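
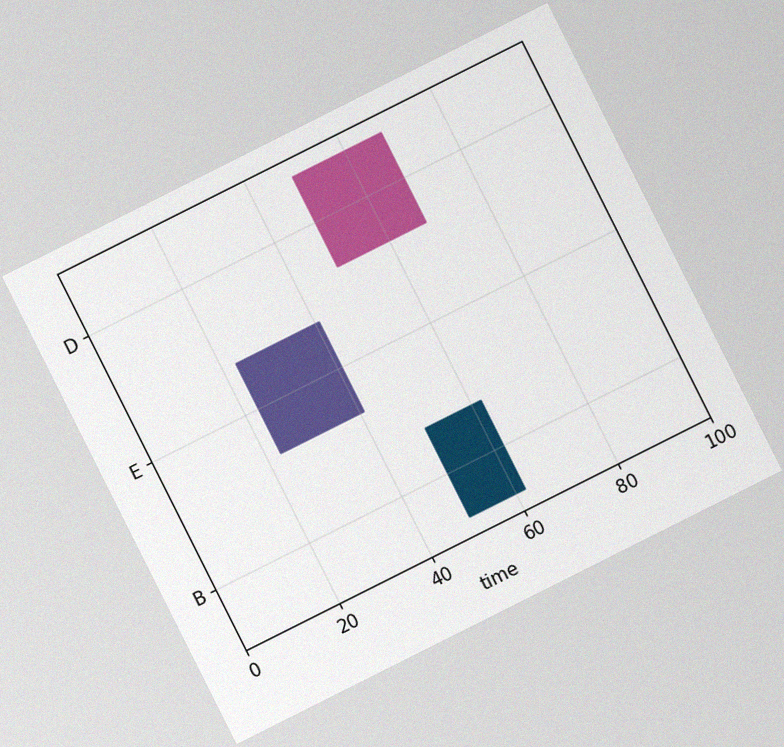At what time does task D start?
The chart is tilted about 27° counter-clockwise, with some photo noise. The D bar begins at t=49.

49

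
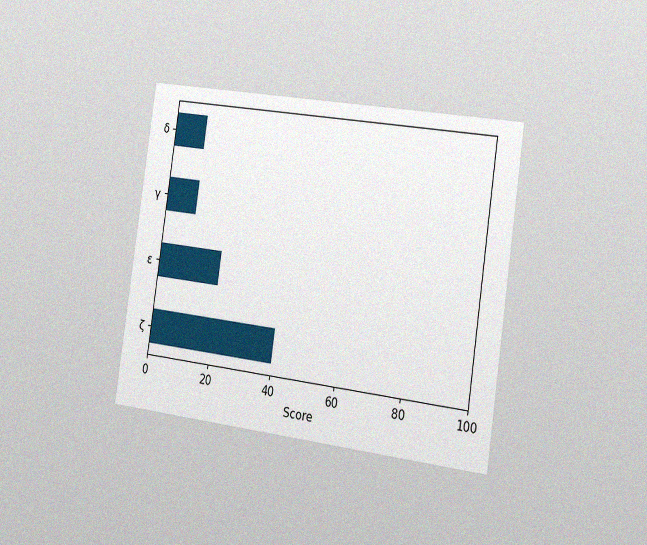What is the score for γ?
The chart is tilted about 8° clockwise and viewed slightly from the right, with some photo noise. Reading along the chart's x-axis, the γ bar reaches 10.

10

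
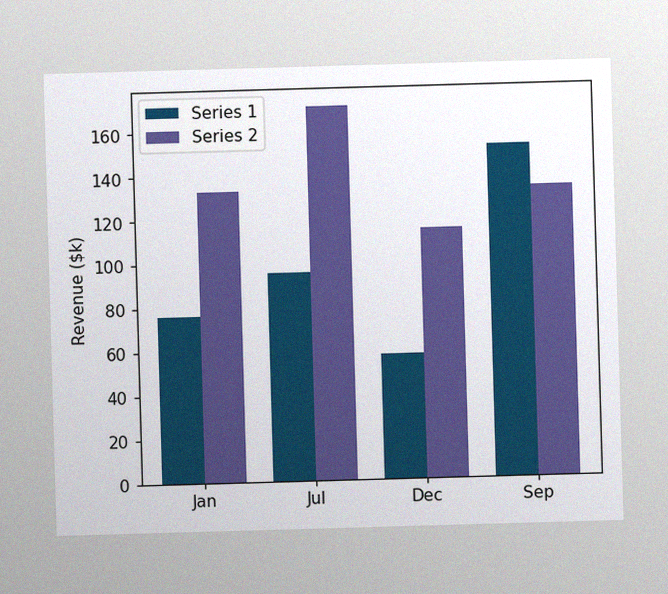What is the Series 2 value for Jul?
The image has some photo noise and uneven lighting. The Series 2 bar at Jul reaches $171k on the y-axis.

$171k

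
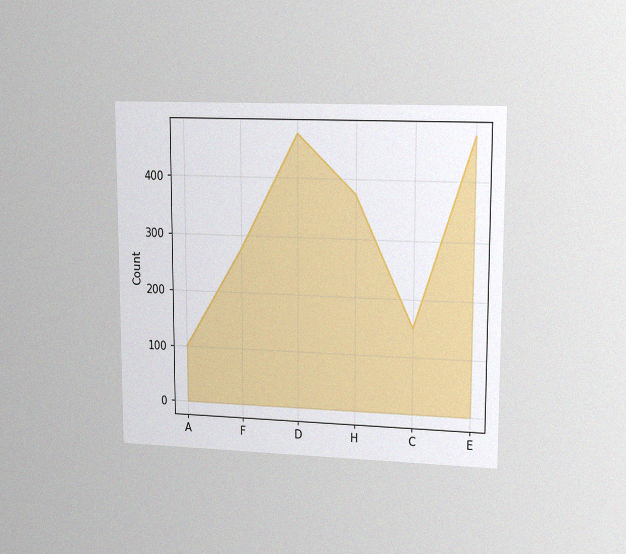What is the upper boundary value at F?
275

The chart is viewed at a slight angle, with some photo noise. At F the upper boundary is at 275.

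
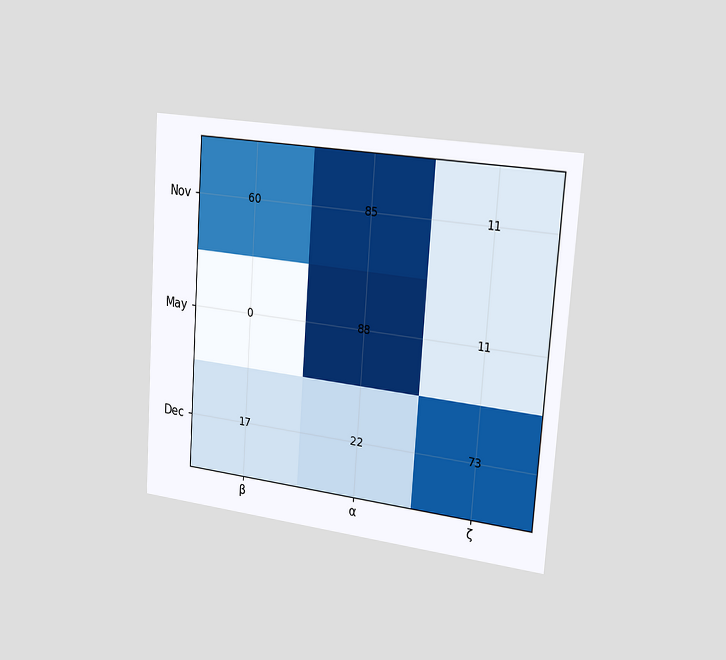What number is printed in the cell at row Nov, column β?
The chart is tilted about 4° clockwise and viewed slightly from the right. The (Nov, β) cell reads 60.

60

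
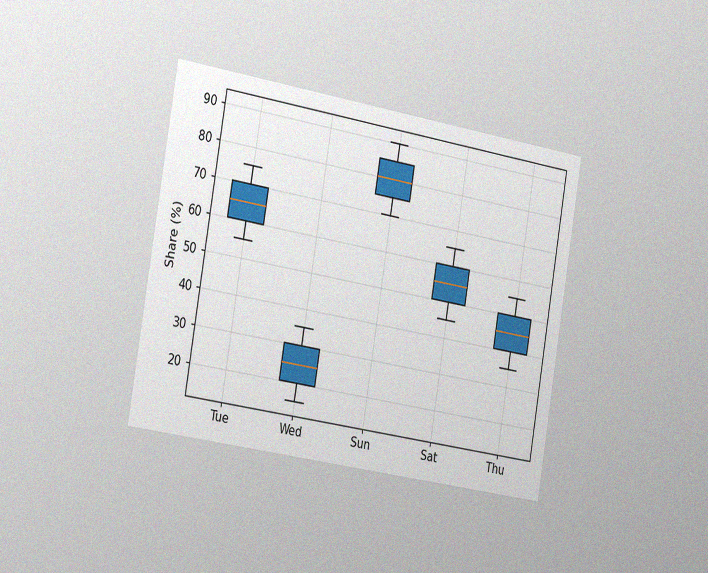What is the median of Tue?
65%

The chart is tilted about 10° clockwise and viewed slightly from the left, with some photo noise. The median line in the Tue box sits at 65%.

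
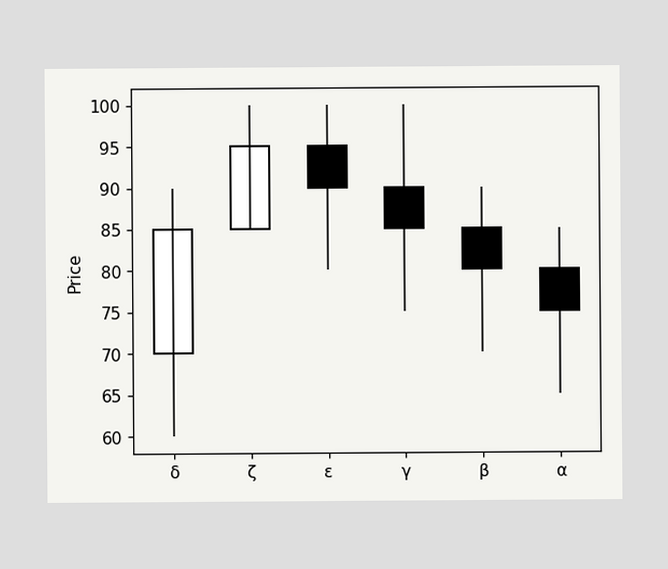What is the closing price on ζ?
95

The ζ candle closes at 95.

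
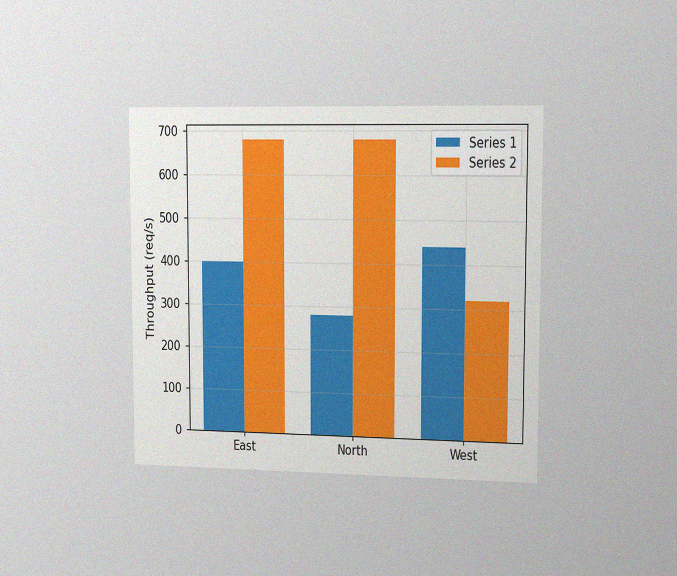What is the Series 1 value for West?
440req/s

The chart is viewed slightly from the right, with some photo noise. The Series 1 bar at West reaches 440req/s on the y-axis.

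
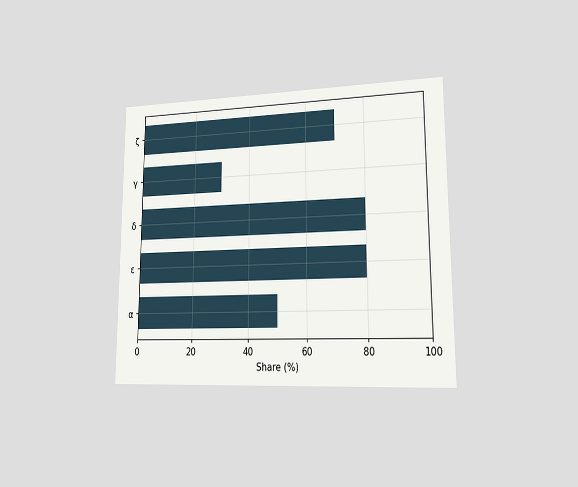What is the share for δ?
The chart is viewed slightly from the right. Reading along the chart's x-axis, the δ bar reaches 80%.

80%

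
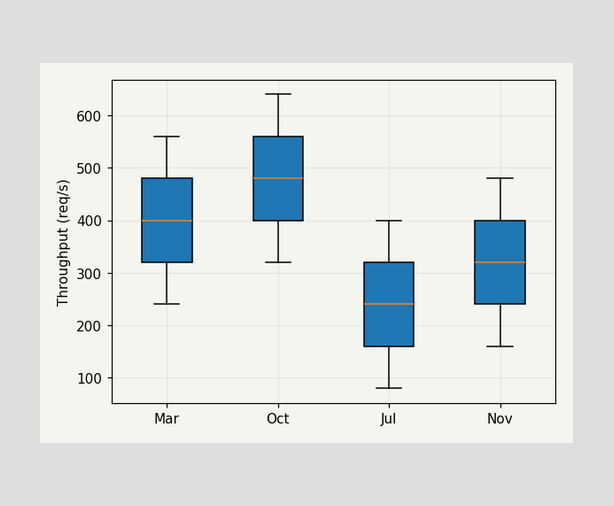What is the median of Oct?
480req/s

The median line in the Oct box sits at 480req/s.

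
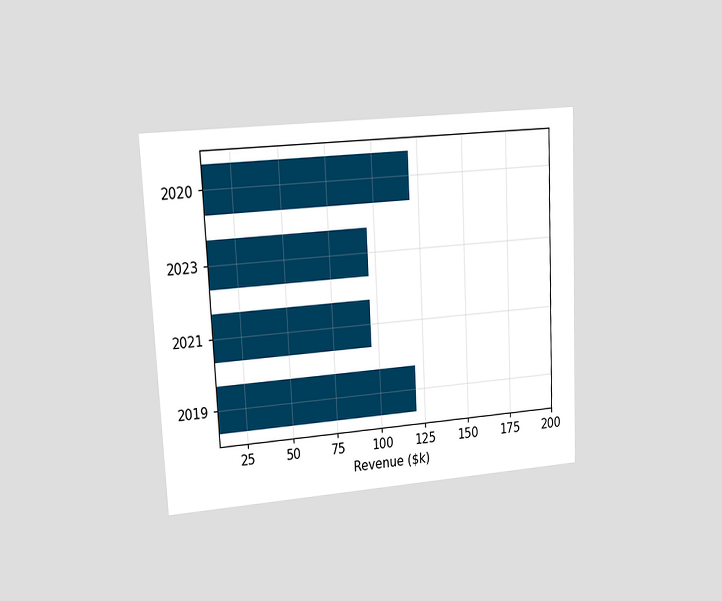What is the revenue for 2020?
The chart is tilted about 3° counter-clockwise and viewed at a slight angle. Reading along the chart's x-axis, the 2020 bar reaches $120k.

$120k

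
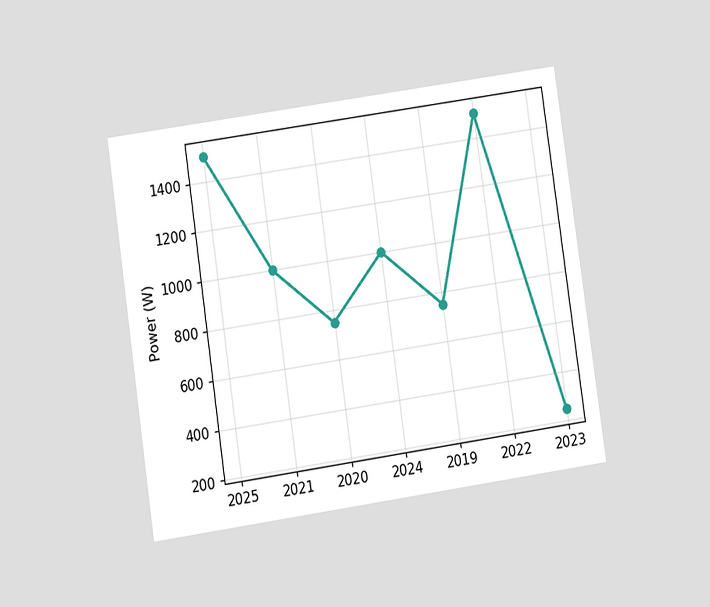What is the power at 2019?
750W

The chart is tilted about 8° counter-clockwise and viewed at a slight angle. At 2019, the line is at 750W.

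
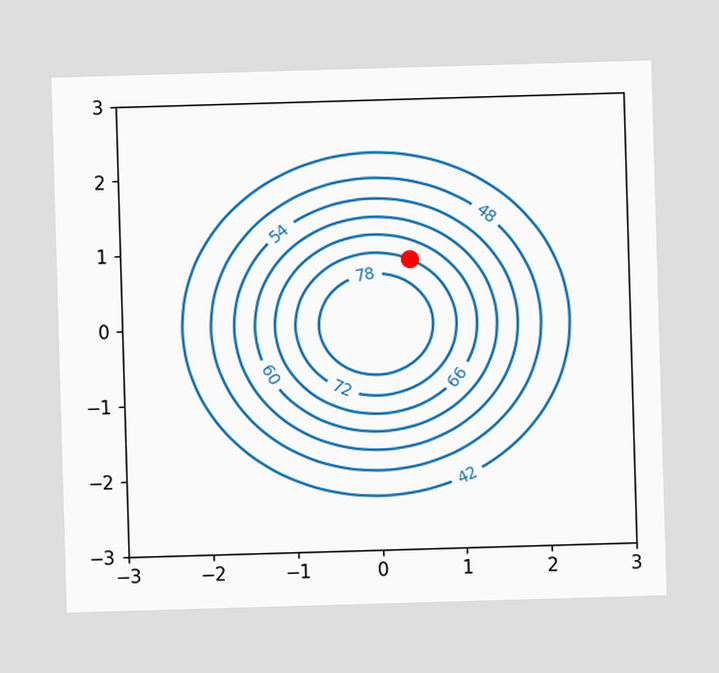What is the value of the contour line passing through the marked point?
72

The marked point sits on the contour labelled 72.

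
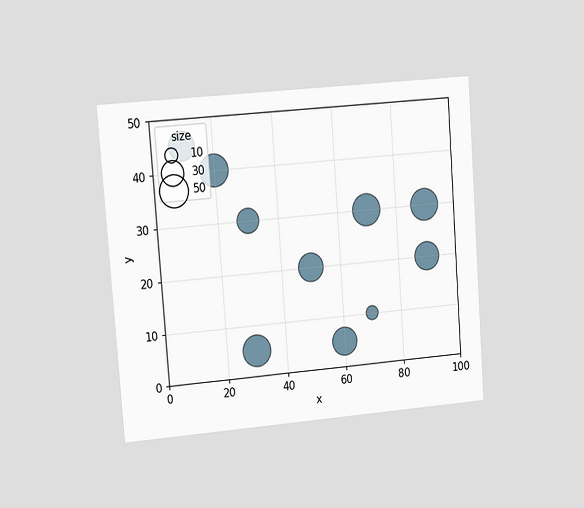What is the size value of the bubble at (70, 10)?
The chart is tilted about 4° counter-clockwise and viewed at a slight angle. Matching the bubble at (70, 10) against the size legend gives 10.

10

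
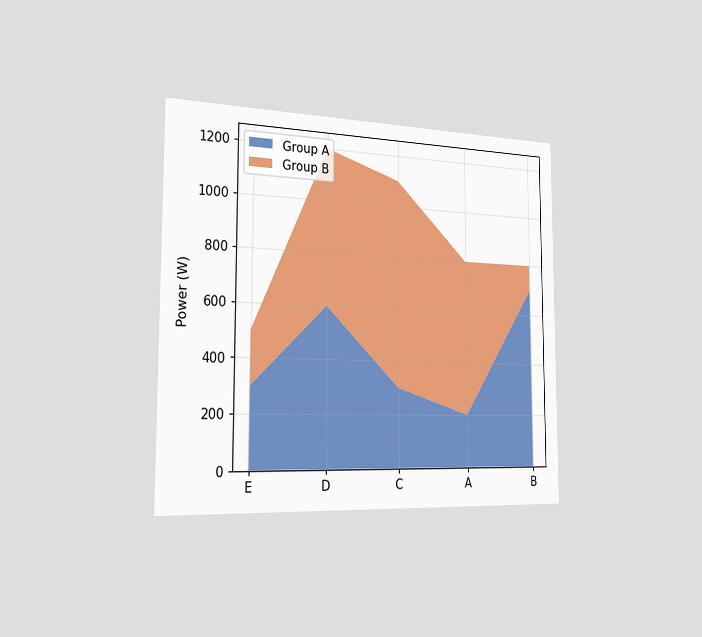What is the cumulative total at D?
1200W

The chart is viewed slightly from the left. The stacked total at D reaches 1200W.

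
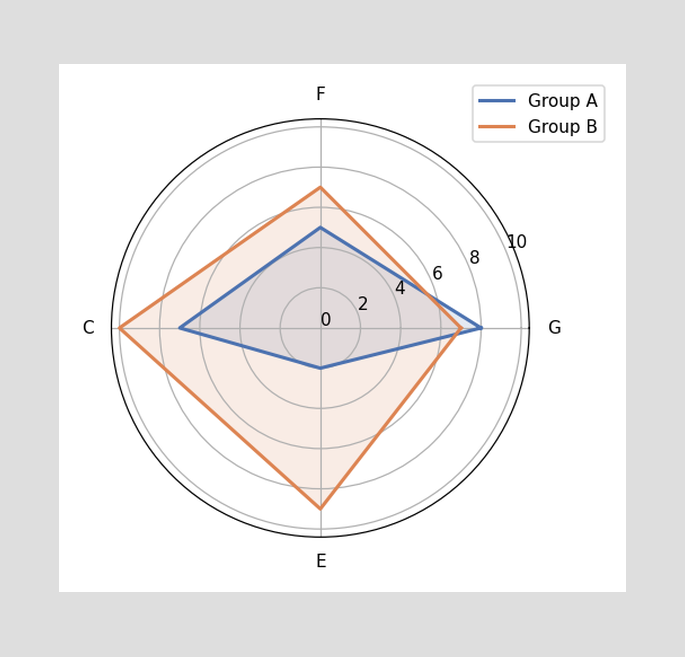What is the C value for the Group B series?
On the C axis, Group B reaches 10.

10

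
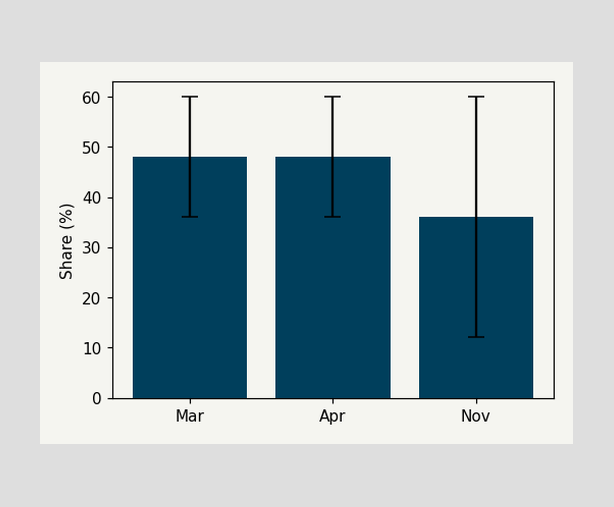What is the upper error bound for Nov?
60%

The Nov bar's upper whisker reaches 60%.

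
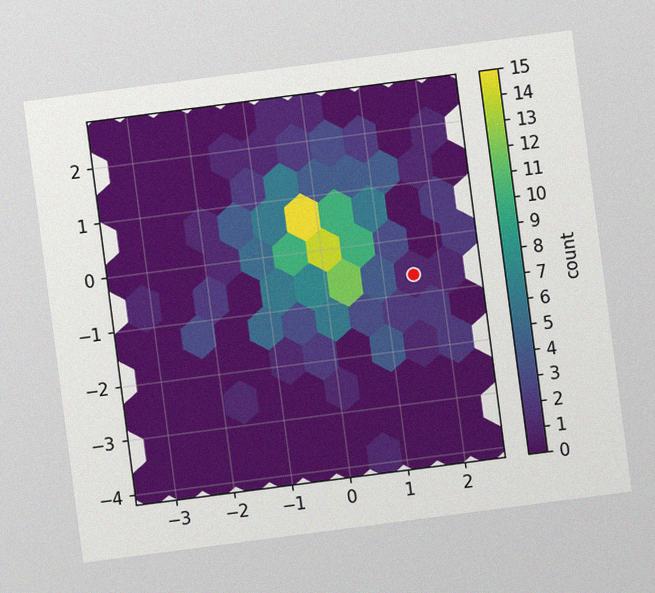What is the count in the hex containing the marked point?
1

The chart is tilted about 7° counter-clockwise, with some photo noise. The marked hex reads 1 on the colorbar.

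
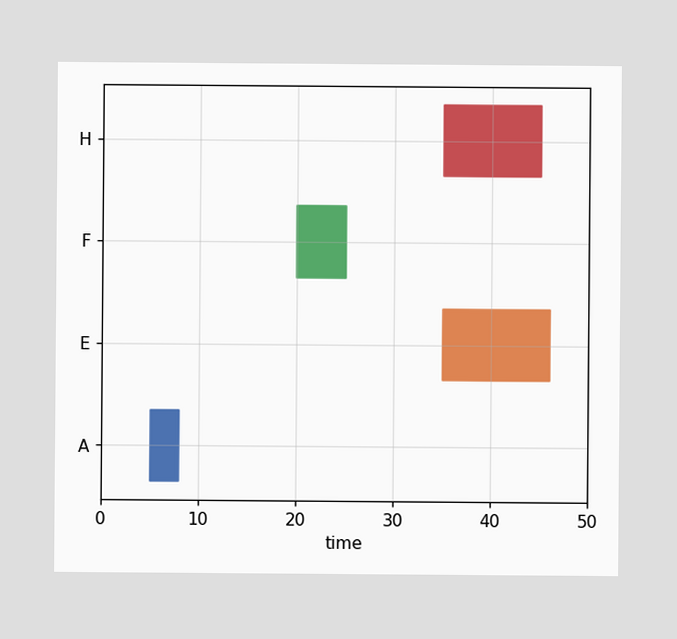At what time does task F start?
The F bar begins at t=20.

20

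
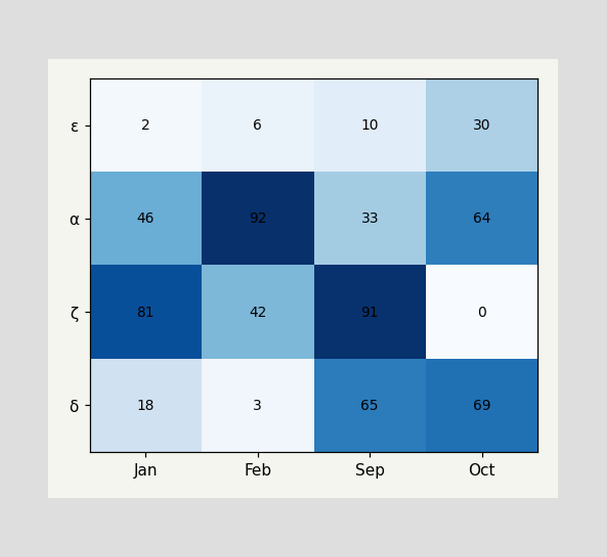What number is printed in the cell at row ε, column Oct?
30

The (ε, Oct) cell reads 30.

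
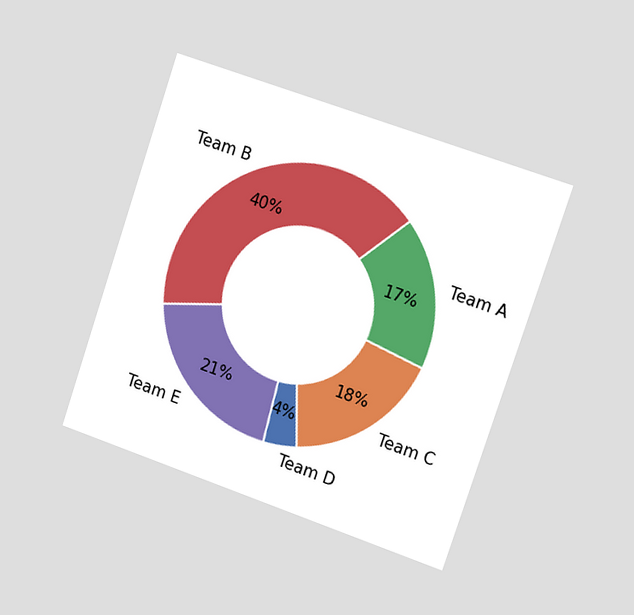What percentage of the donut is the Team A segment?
The chart is tilted about 19° clockwise and viewed slightly from the right. The Team A segment takes up 17% of the ring.

17%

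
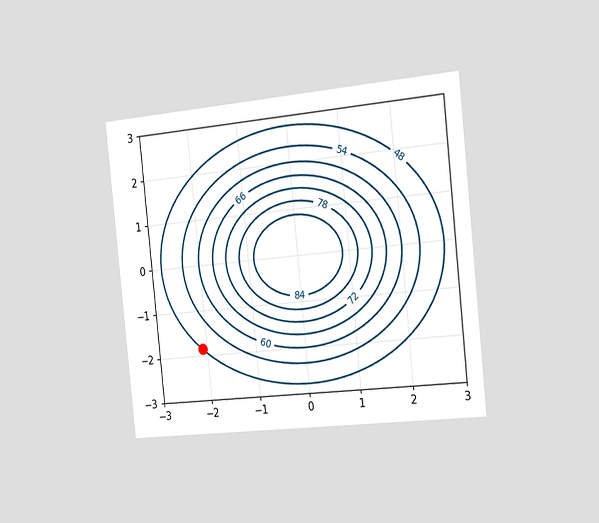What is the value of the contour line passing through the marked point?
The chart is tilted about 6° counter-clockwise and viewed slightly from the right. The marked point sits on the contour labelled 48.

48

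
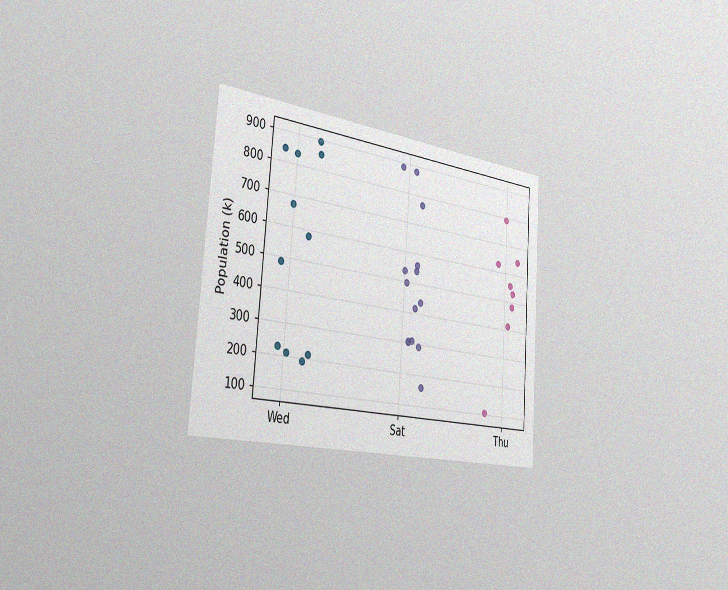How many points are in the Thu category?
The chart is tilted about 4° clockwise and viewed slightly from the left, with some photo noise. Counting the markers in the Thu column gives 8.

8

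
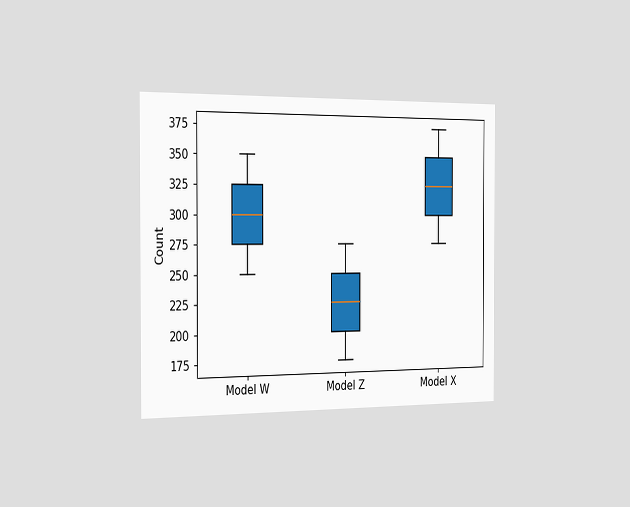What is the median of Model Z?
The chart is viewed slightly from the left. The median line in the Model Z box sits at 225.

225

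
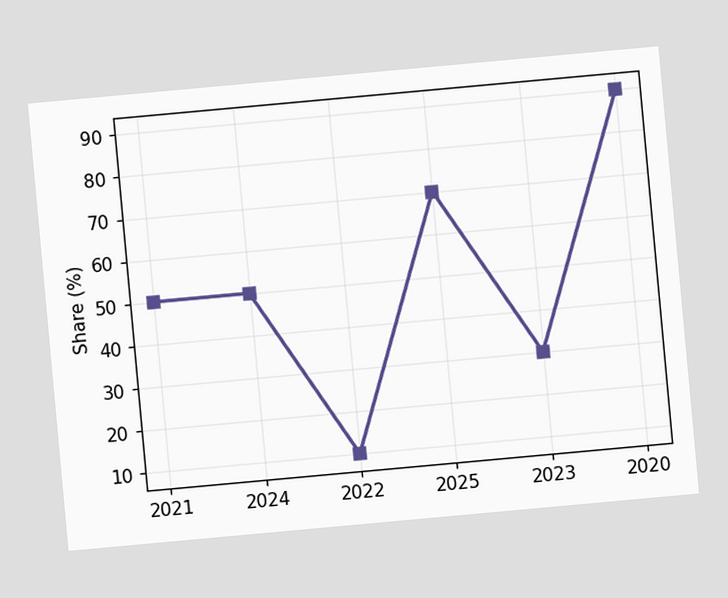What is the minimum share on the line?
The chart is tilted about 5° counter-clockwise. The lowest point is at 2022, and reading across to the y-axis gives 10%.

10%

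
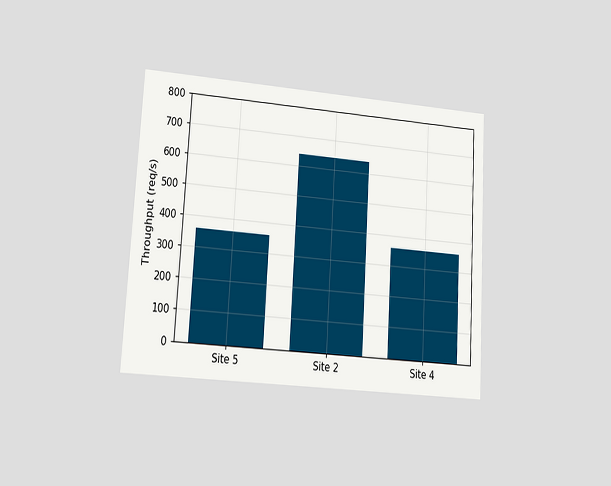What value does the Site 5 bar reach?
360req/s

The chart is tilted about 3° clockwise and viewed at a slight angle. Reading along the chart's y-axis, the Site 5 bar reaches 360req/s.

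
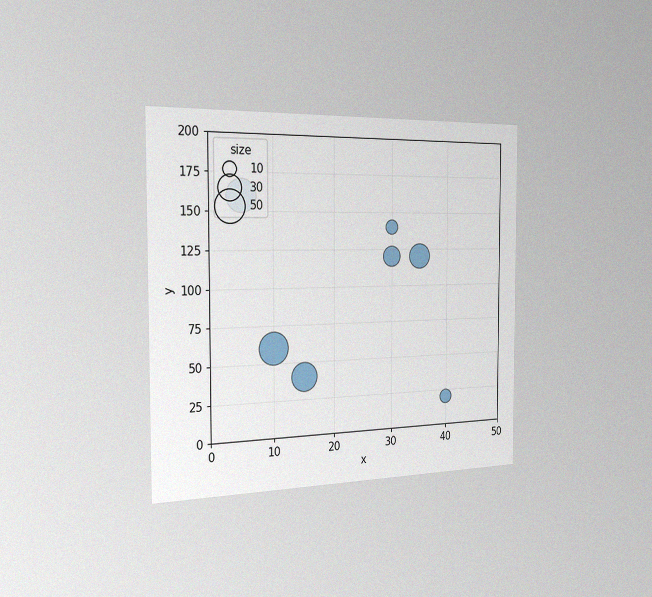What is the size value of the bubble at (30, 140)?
The chart is viewed slightly from the left, with some photo noise. Matching the bubble at (30, 140) against the size legend gives 10.

10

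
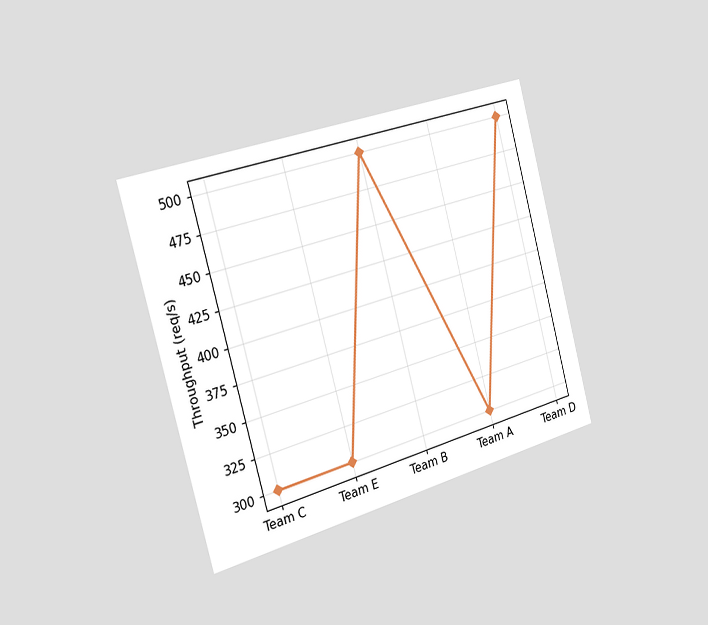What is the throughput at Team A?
The chart is tilted about 15° counter-clockwise and viewed slightly from the left. At Team A, the line is at 300req/s.

300req/s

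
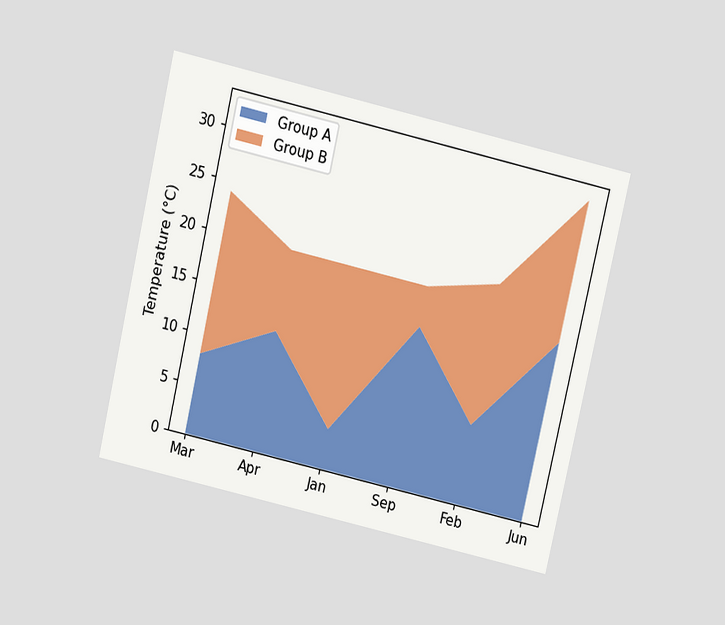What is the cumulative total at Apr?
20°C

The chart is tilted about 13° clockwise and viewed slightly from above. The stacked total at Apr reaches 20°C.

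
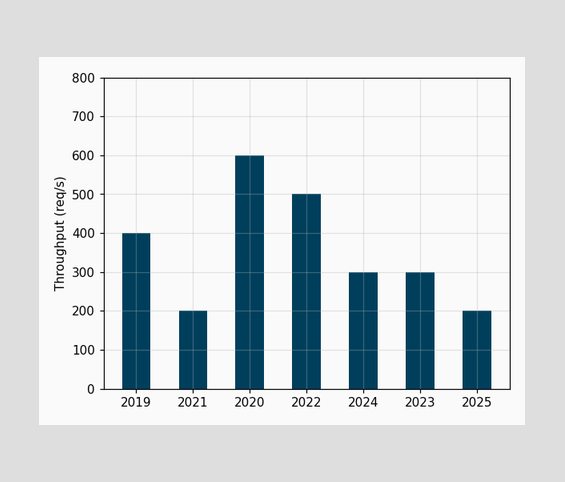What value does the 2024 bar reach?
Reading along the chart's y-axis, the 2024 bar reaches 300req/s.

300req/s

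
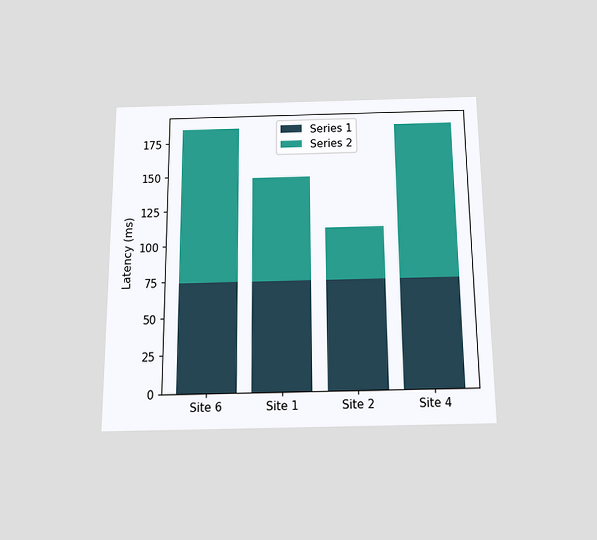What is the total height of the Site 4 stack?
The chart is viewed slightly from below. The Site 4 stack's top reaches 185ms on the y-axis.

185ms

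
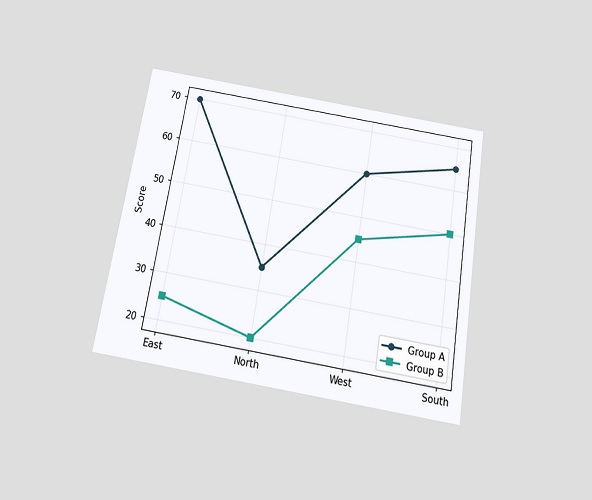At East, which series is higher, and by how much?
The chart is tilted about 9° clockwise and viewed slightly from below. At East, Group A sits above the other line by 45.

Group A, by 45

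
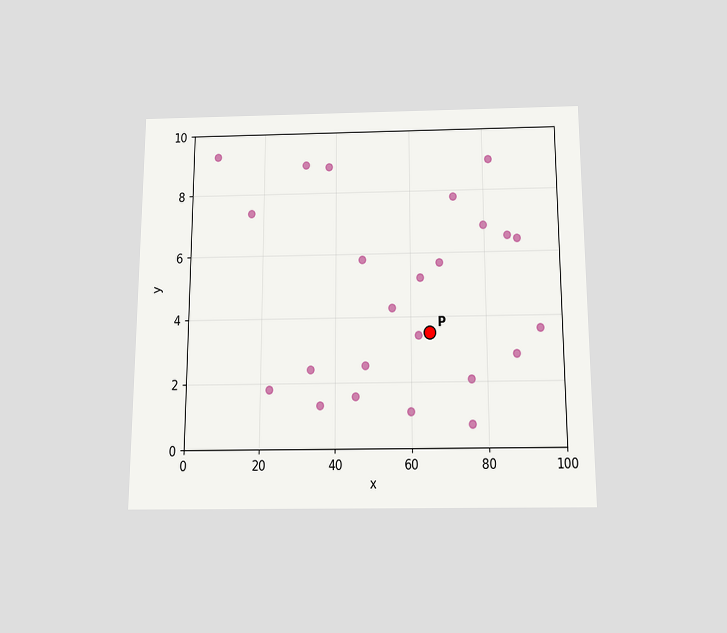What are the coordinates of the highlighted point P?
(65, 3.5)

The chart is viewed slightly from below. Following the gridlines from P to each axis, P sits at (65, 3.5).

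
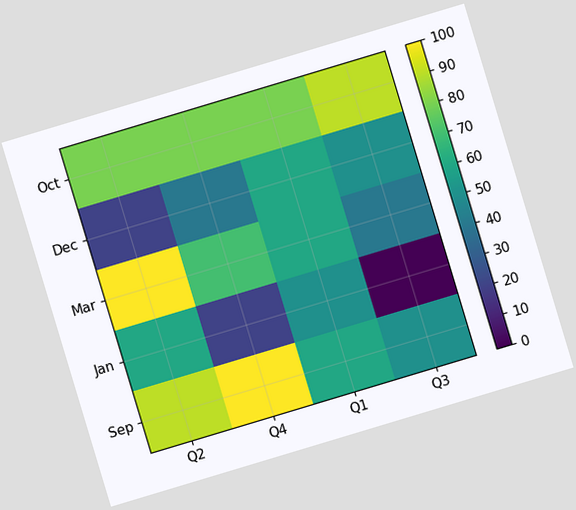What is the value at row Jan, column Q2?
The chart is tilted about 17° counter-clockwise. Matching cell (Jan, Q2) against the colorbar gives 60.

60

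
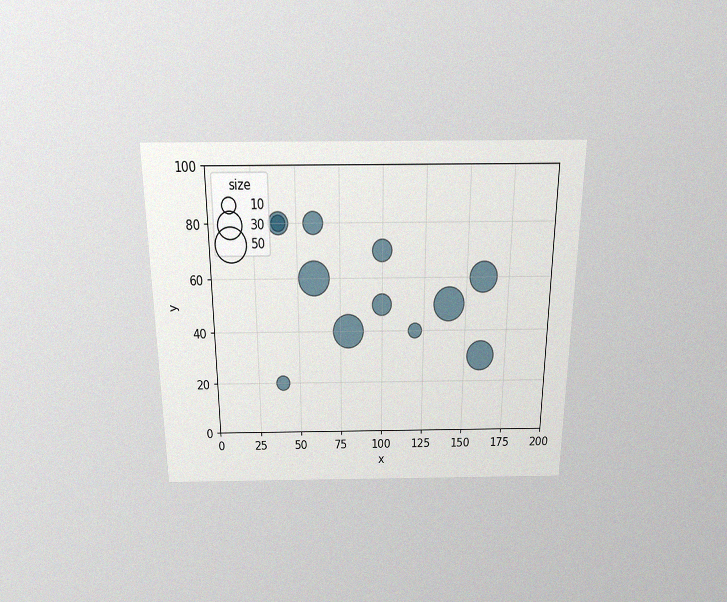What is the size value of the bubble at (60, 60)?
The chart is viewed slightly from above, with some photo noise. Matching the bubble at (60, 60) against the size legend gives 50.

50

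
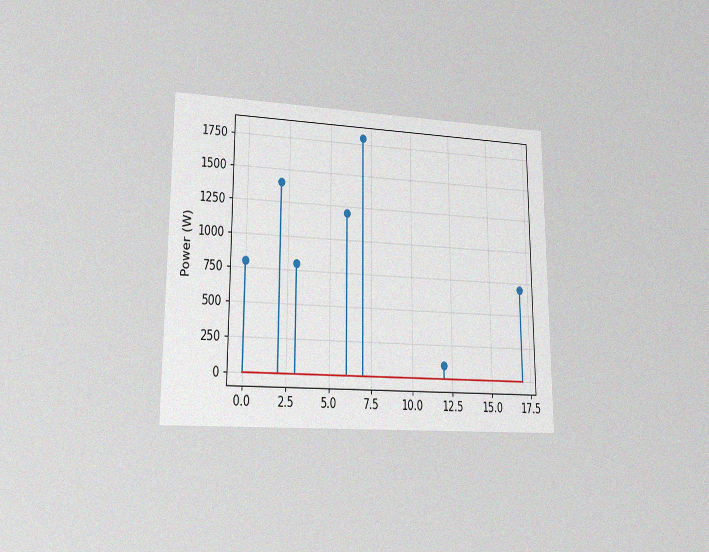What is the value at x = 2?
The chart is viewed at a slight angle, with some photo noise. The stem at x=2 reaches 1400W.

1400W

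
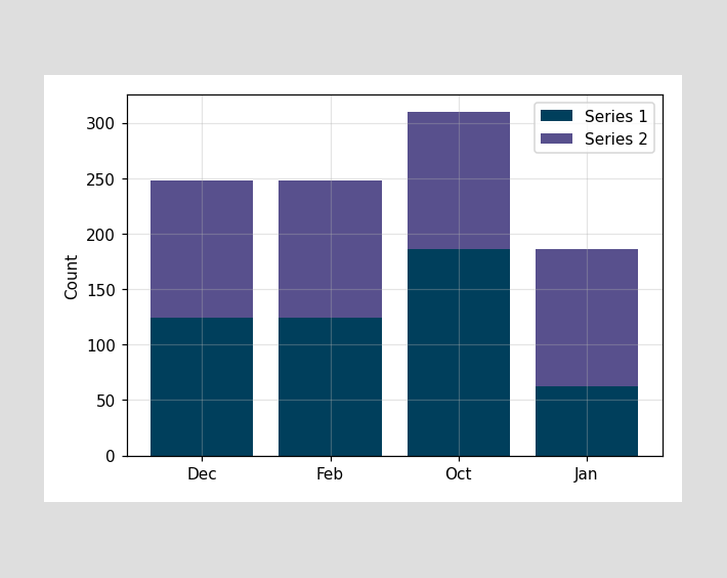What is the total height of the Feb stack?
The Feb stack's top reaches 248 on the y-axis.

248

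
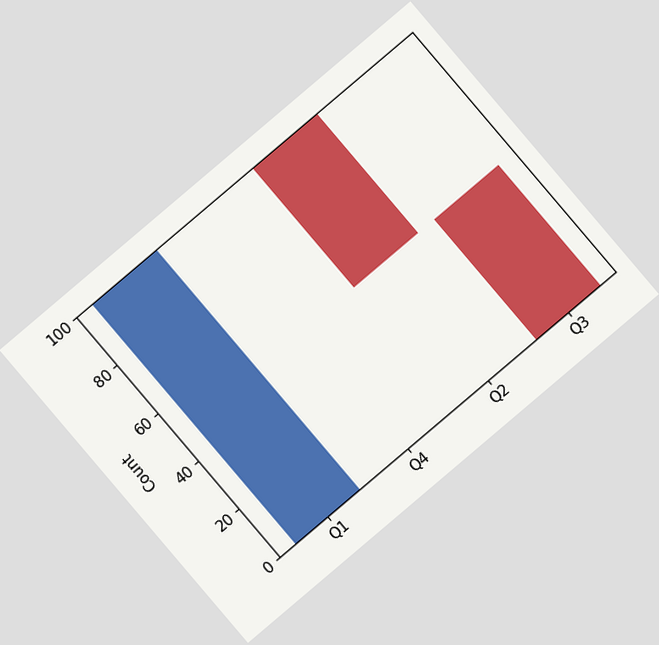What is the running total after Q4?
100

The chart is tilted about 40° counter-clockwise. After Q4 the running total reaches 100.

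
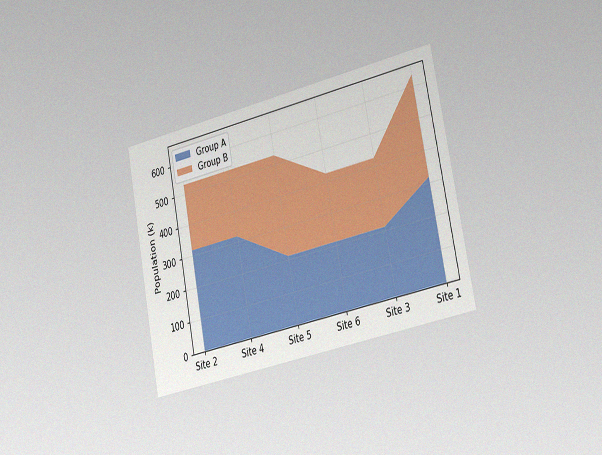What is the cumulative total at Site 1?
636k

The chart is tilted about 11° counter-clockwise and viewed slightly from the right, with some photo noise. The stacked total at Site 1 reaches 636k.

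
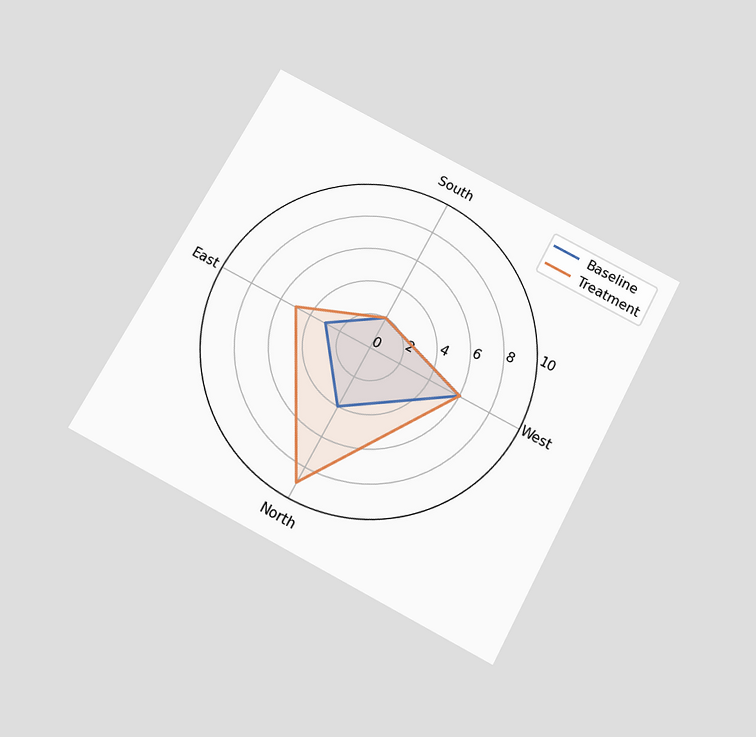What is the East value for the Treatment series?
The chart is tilted about 28° clockwise and viewed slightly from below. On the East axis, Treatment reaches 5.

5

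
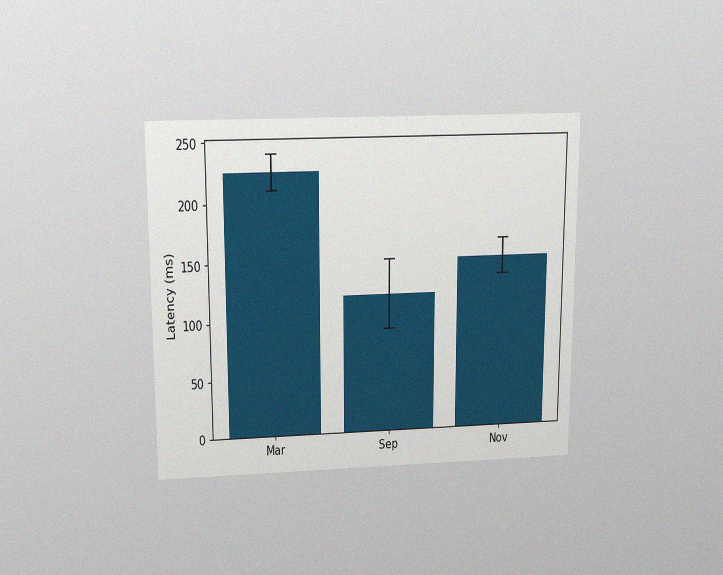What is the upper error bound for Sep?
The chart is viewed slightly from above, with some photo noise. The Sep bar's upper whisker reaches 150ms.

150ms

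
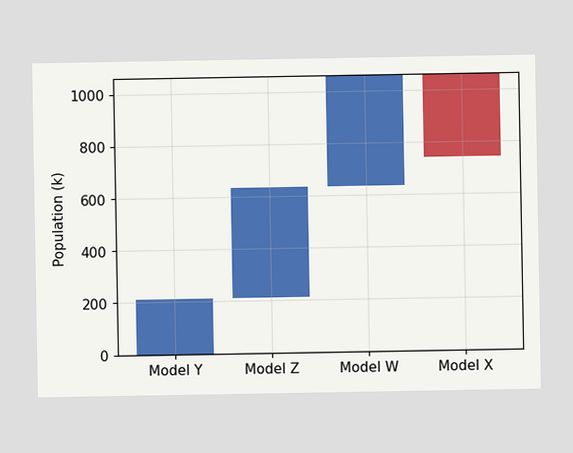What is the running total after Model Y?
After Model Y the running total reaches 212k.

212k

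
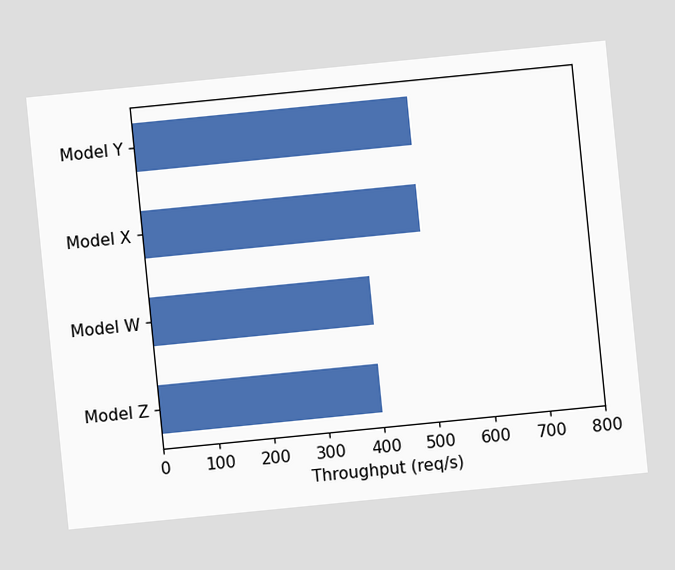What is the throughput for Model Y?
500req/s

The chart is tilted about 6° counter-clockwise. Reading along the chart's x-axis, the Model Y bar reaches 500req/s.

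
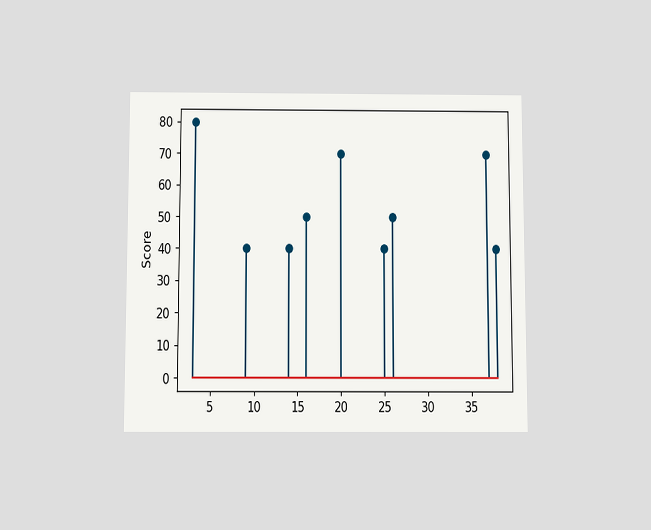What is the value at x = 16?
50

The chart is viewed slightly from below. The stem at x=16 reaches 50.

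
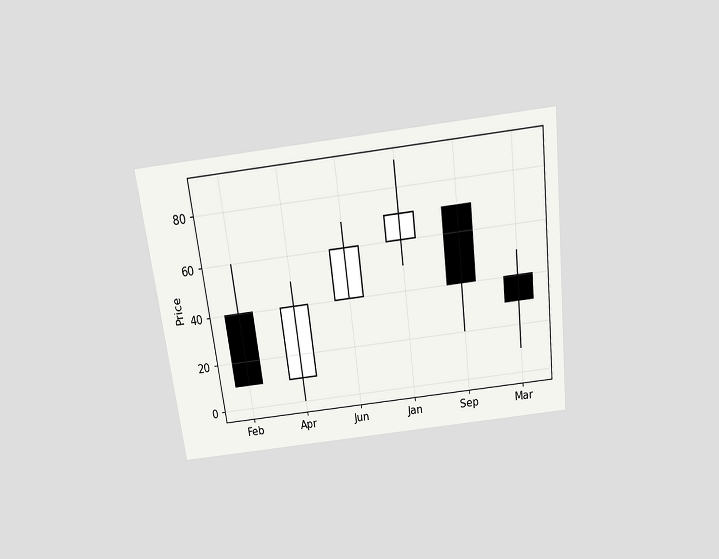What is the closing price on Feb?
10

The chart is tilted about 7° counter-clockwise and viewed slightly from above. The Feb candle closes at 10.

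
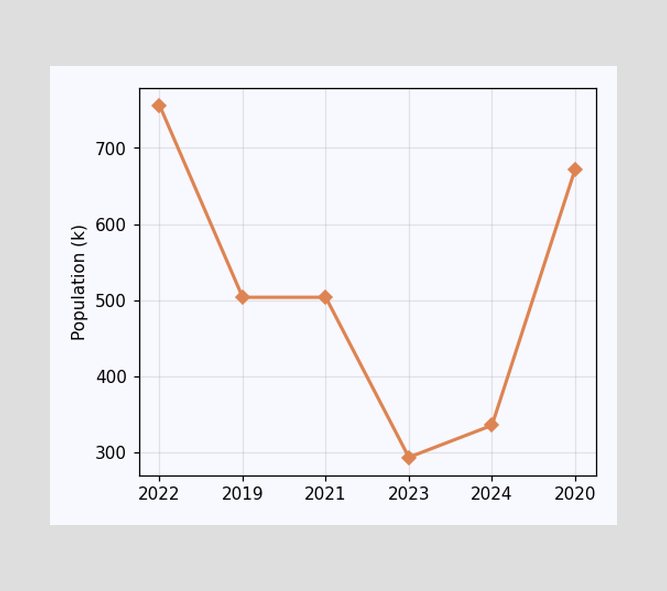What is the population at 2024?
At 2024, the line is at 336k.

336k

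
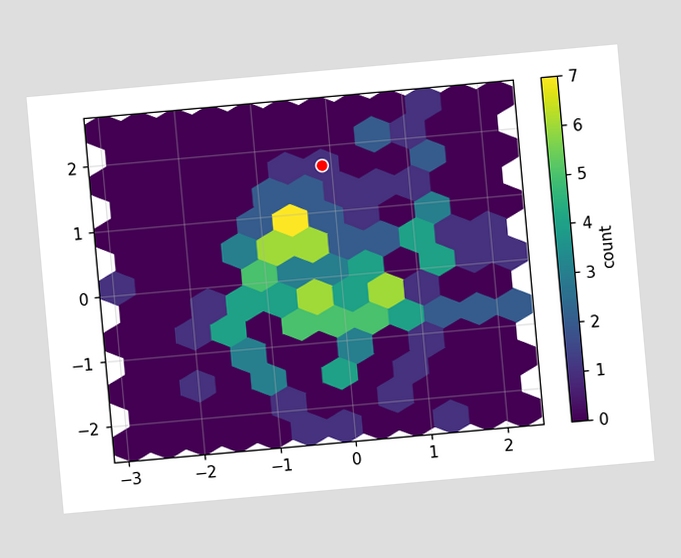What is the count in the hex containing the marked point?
The chart is tilted about 5° counter-clockwise. The marked hex reads 1 on the colorbar.

1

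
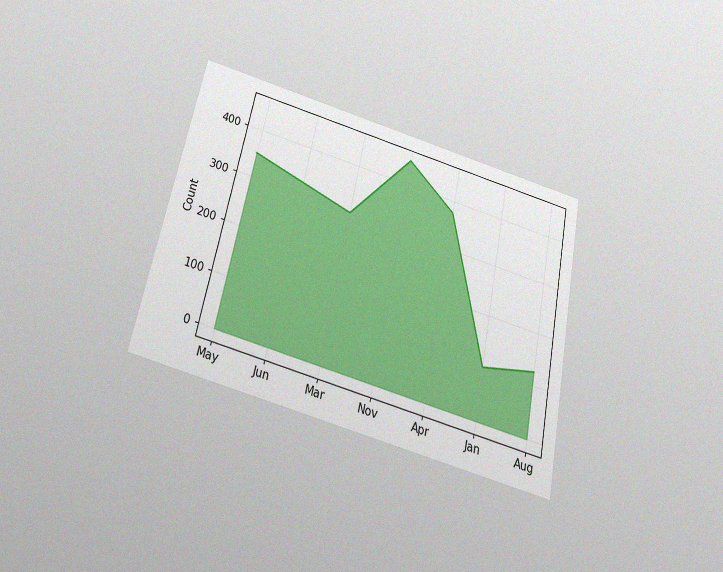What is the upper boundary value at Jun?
The chart is tilted about 12° clockwise and viewed slightly from below, with some photo noise. At Jun the upper boundary is at 325.

325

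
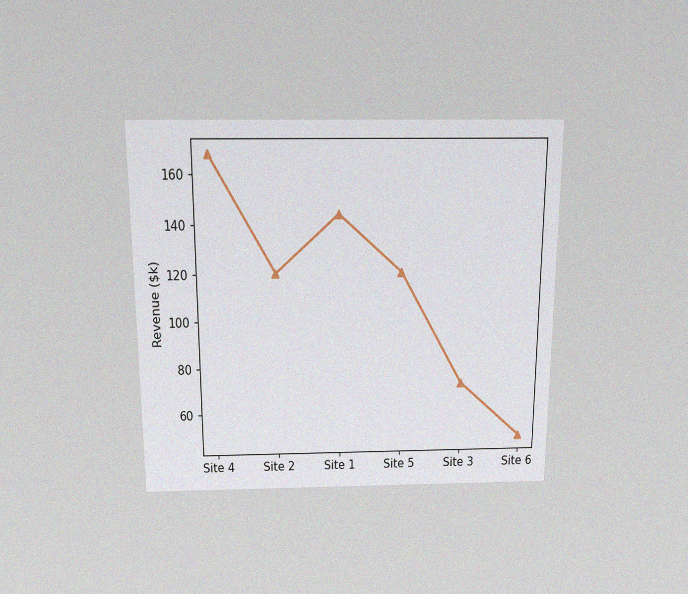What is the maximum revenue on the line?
The chart is viewed slightly from above, with some photo noise. The highest point is at Site 4, and reading across to the y-axis gives $168k.

$168k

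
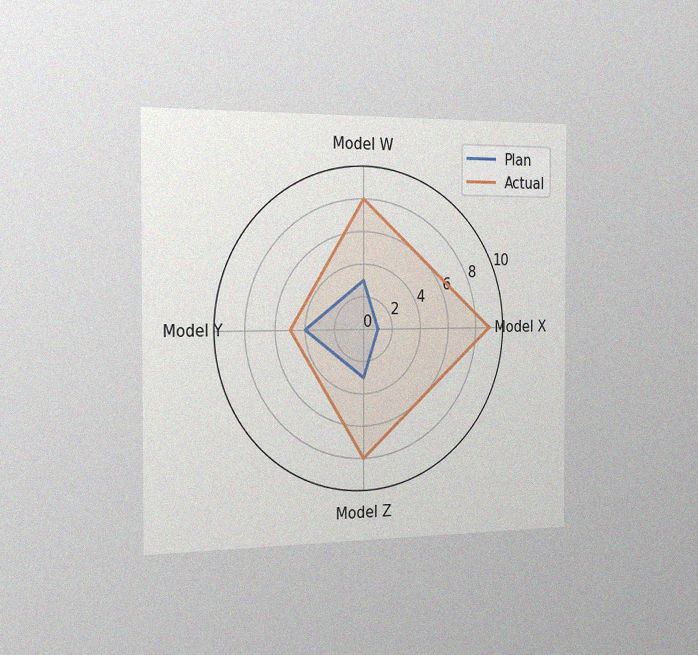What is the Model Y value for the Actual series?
5

The chart is viewed slightly from the left, with some photo noise. On the Model Y axis, Actual reaches 5.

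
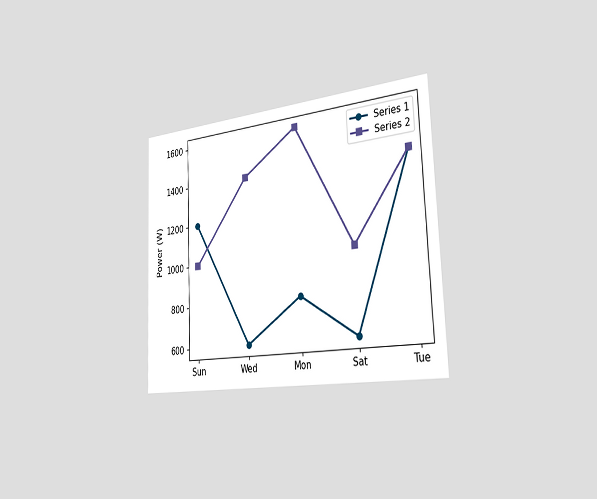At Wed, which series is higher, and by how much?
Series 2, by 800W

The chart is tilted about 2° counter-clockwise and viewed slightly from the right. At Wed, Series 2 sits above the other line by 800W.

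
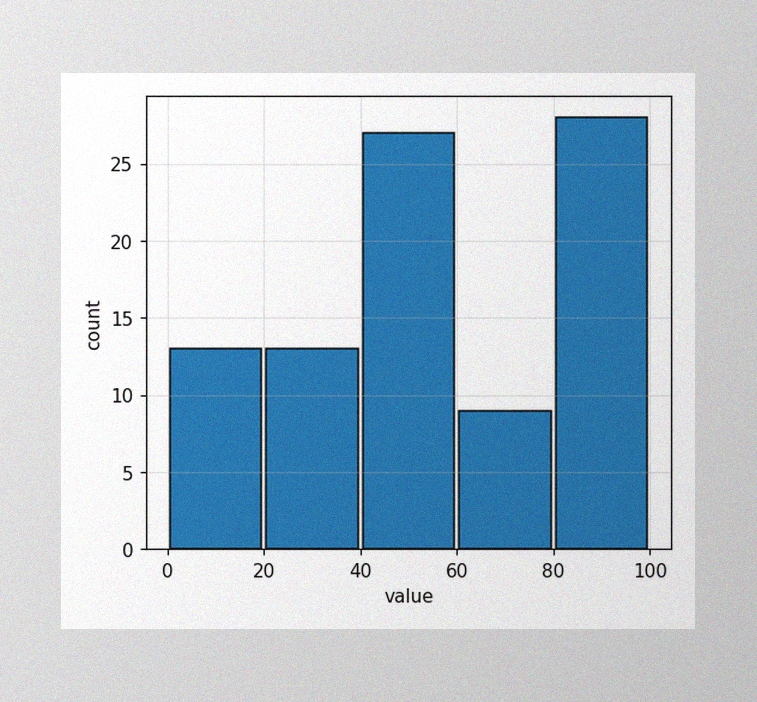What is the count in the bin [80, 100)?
28

The image has some photo noise and uneven lighting. The [80, 100) bin has height 28.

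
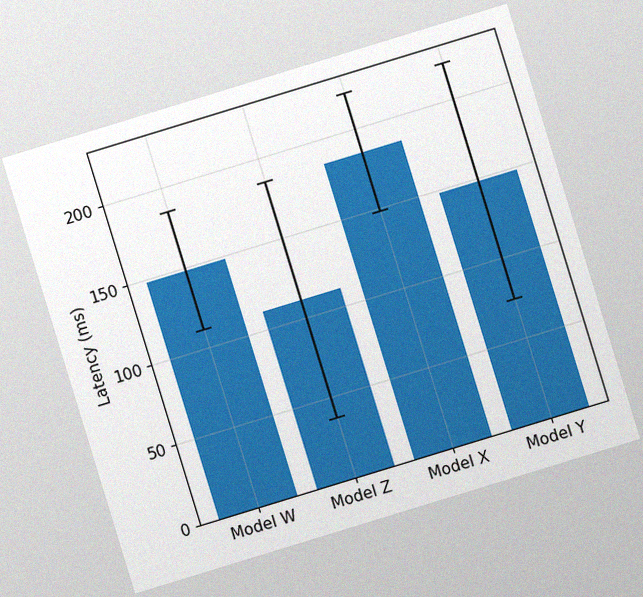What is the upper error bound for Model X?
The chart is tilted about 17° counter-clockwise, with some photo noise. The Model X bar's upper whisker reaches 222ms.

222ms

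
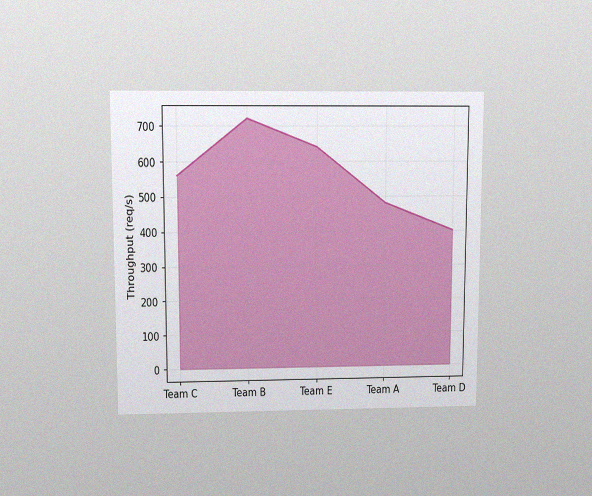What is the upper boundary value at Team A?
The chart is viewed slightly from above, with some photo noise. At Team A the upper boundary is at 480req/s.

480req/s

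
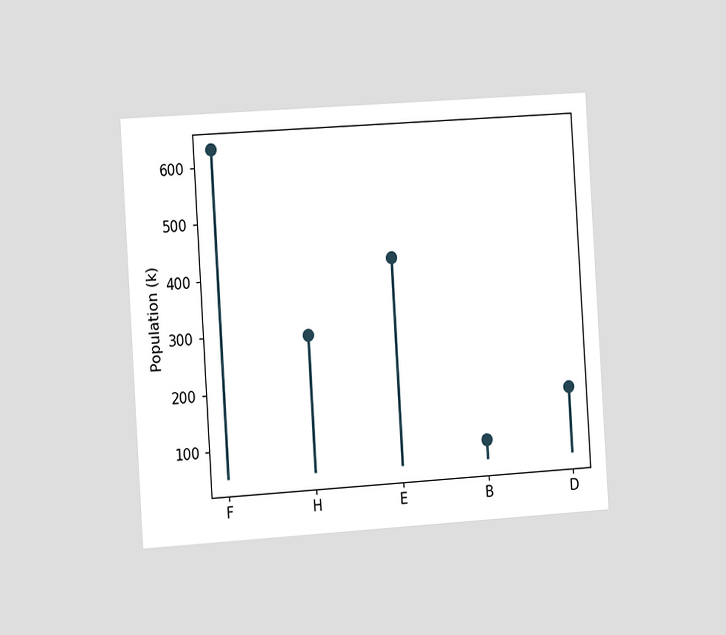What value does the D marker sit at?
The chart is tilted about 4° counter-clockwise and viewed slightly from the left. The D marker sits at 168k.

168k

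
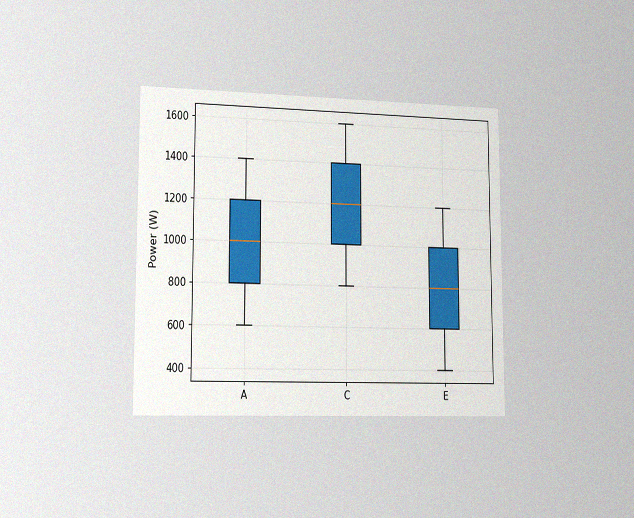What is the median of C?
1200W

The chart is viewed slightly from the left, with some photo noise. The median line in the C box sits at 1200W.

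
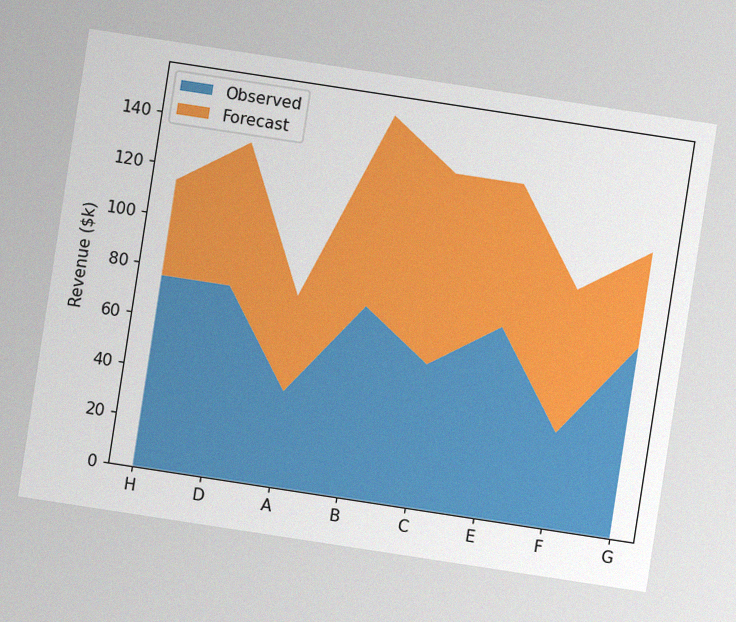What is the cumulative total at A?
$76k

The chart is tilted about 9° clockwise, with some photo noise. The stacked total at A reaches $76k.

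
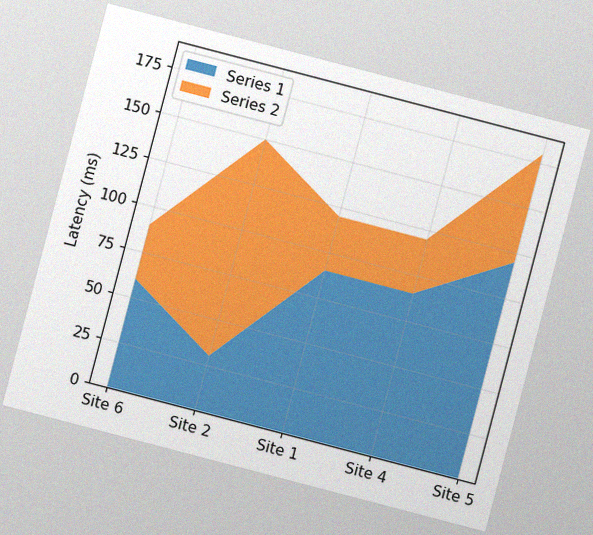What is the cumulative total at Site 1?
120ms

The chart is tilted about 15° clockwise, with some photo noise. The stacked total at Site 1 reaches 120ms.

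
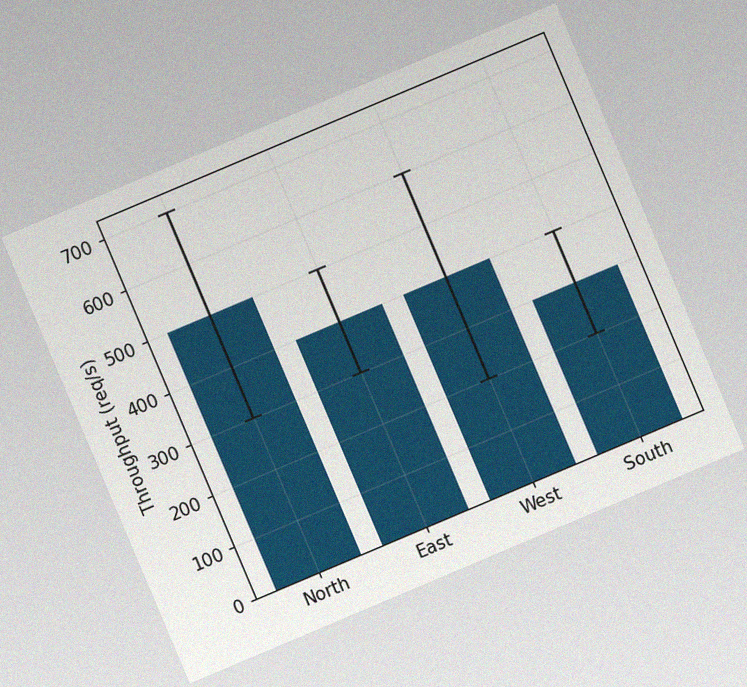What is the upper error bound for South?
400req/s

The chart is tilted about 23° counter-clockwise, with some photo noise. The South bar's upper whisker reaches 400req/s.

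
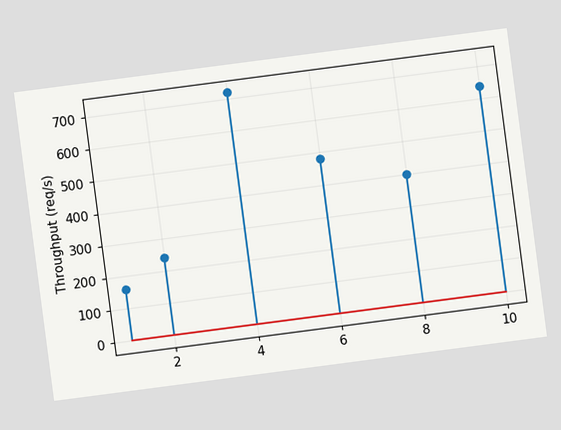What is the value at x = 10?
The chart is tilted about 7° counter-clockwise. The stem at x=10 reaches 640req/s.

640req/s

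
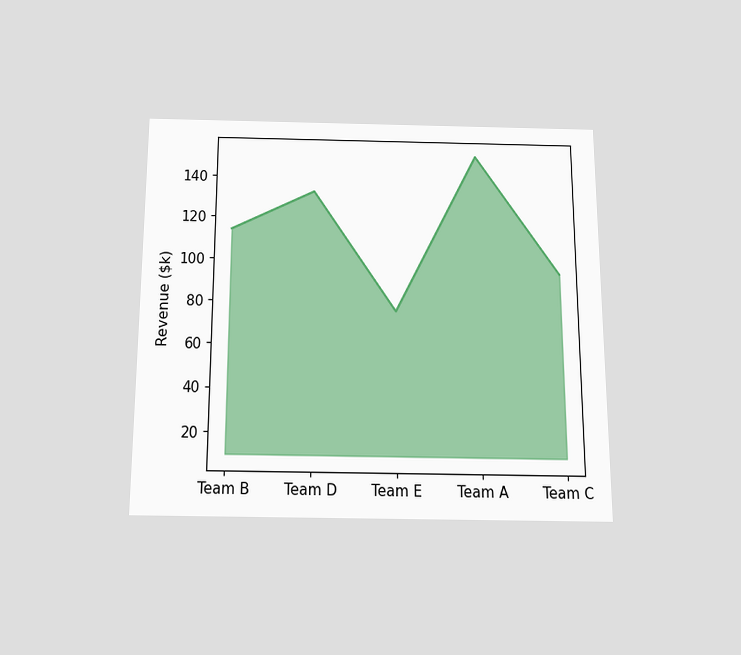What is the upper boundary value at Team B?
The chart is viewed slightly from below. At Team B the upper boundary is at $114k.

$114k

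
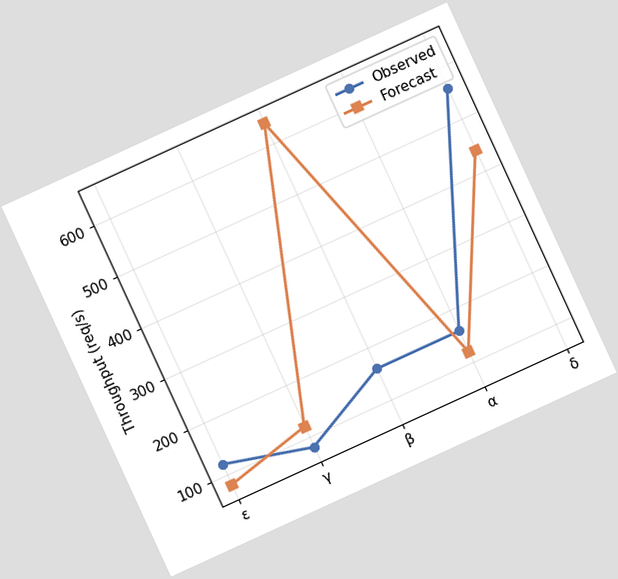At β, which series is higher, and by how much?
Forecast, by 480req/s

The chart is tilted about 25° counter-clockwise. At β, Forecast sits above the other line by 480req/s.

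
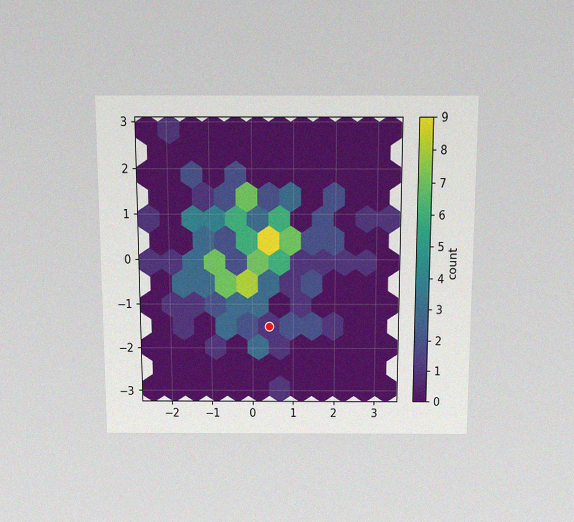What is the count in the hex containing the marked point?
The chart is viewed slightly from above, with some photo noise. The marked hex reads 1 on the colorbar.

1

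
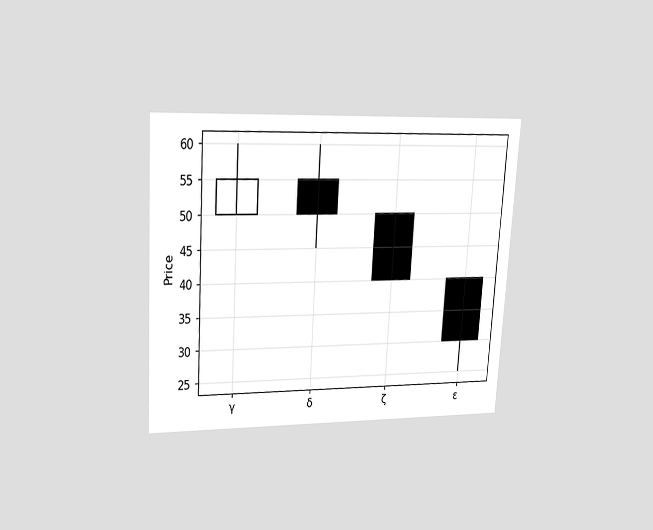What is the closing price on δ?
The chart is tilted about 3° clockwise and viewed at a slight angle. The δ candle closes at 50.

50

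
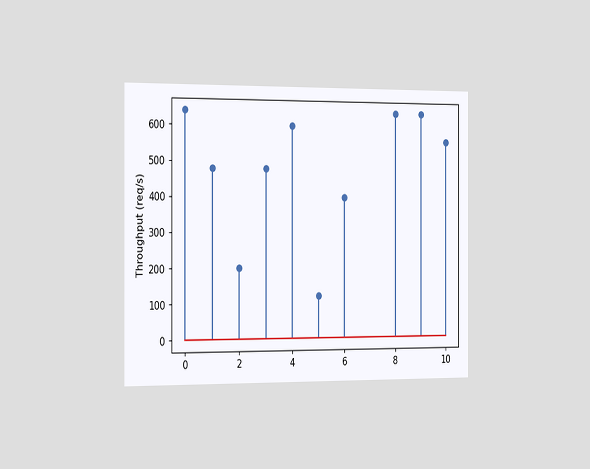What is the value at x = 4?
The chart is viewed slightly from the left. The stem at x=4 reaches 600req/s.

600req/s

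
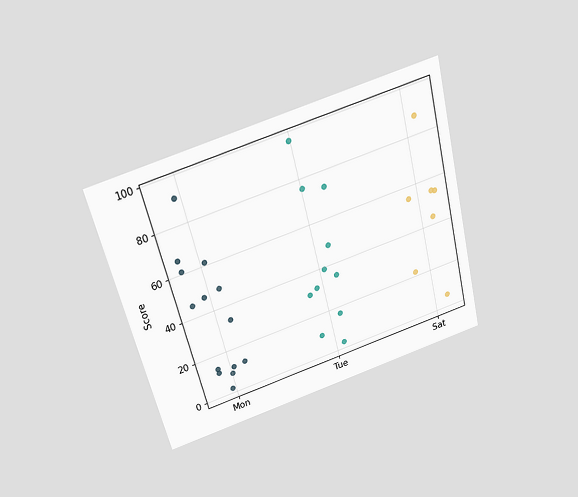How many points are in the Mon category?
14

The chart is tilted about 14° counter-clockwise and viewed slightly from above. Counting the markers in the Mon column gives 14.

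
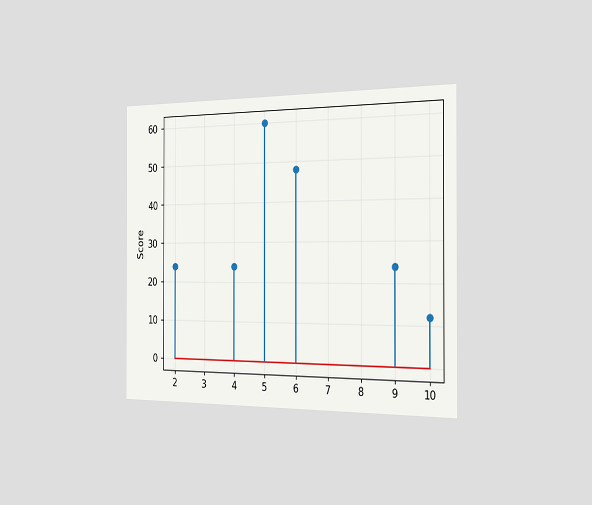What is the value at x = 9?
The chart is viewed slightly from the right. The stem at x=9 reaches 24.

24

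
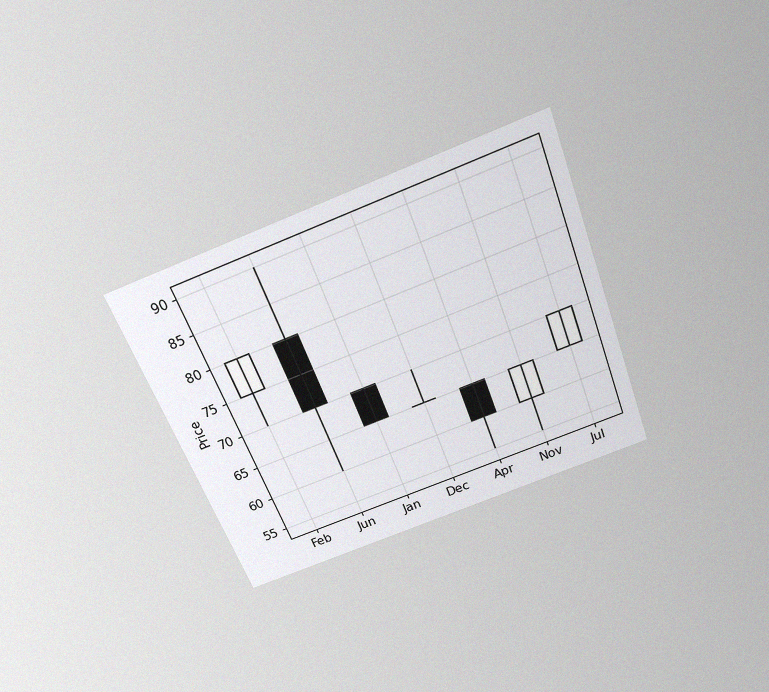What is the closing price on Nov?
65

The chart is tilted about 21° counter-clockwise and viewed slightly from above, with some photo noise. The Nov candle closes at 65.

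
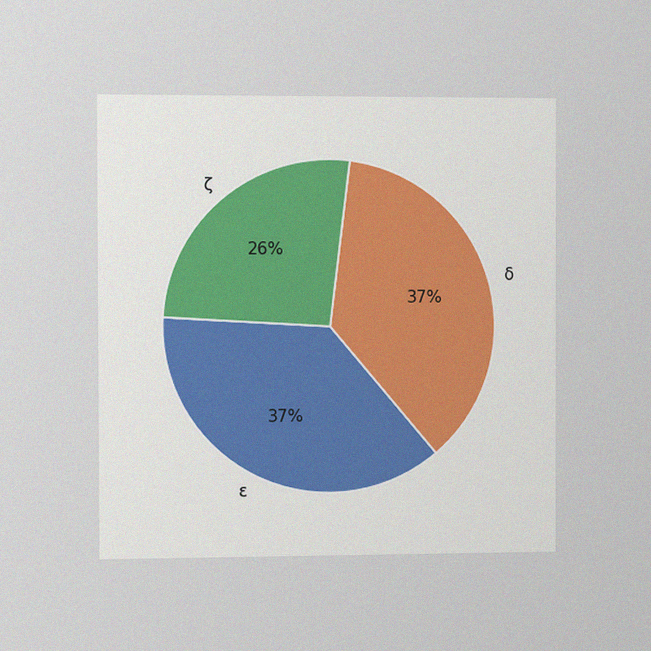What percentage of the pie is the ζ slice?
26%

The chart is viewed slightly from the left, with some photo noise. The ζ slice takes up 26% of the pie.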